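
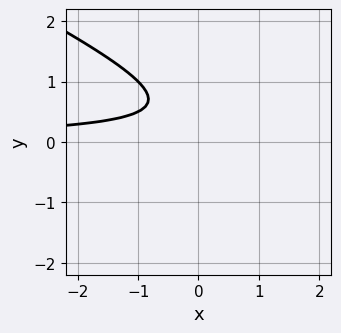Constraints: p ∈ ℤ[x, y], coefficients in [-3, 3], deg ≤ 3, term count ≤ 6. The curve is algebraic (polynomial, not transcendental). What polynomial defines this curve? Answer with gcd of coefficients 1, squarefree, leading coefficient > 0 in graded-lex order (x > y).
x*y + 2*y^2 - 2*y + 1

(a) Degree: no degree-1 curve has this shape, so deg p = 2.
(b) Checking where it meets the axes: no y-intercept at any integer in the box; the curve avoids every integer x-axis point in the box.
(c) Assembling these constraints gives the stated polynomial.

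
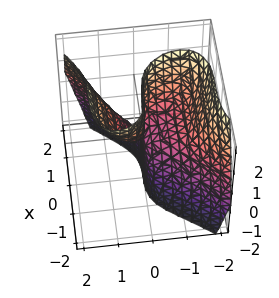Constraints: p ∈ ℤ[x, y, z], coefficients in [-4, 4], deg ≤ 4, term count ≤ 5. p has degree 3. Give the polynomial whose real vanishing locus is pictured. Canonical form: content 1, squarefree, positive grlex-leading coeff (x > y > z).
2*x^3 - 2*y^3 - y^2 + 3*y*z

1. deg p = 3. The shape is more complex than any degree-2 surface.
2. Against the integer gridlines: one x-axis crossing is at x = 0; every point of the z-axis in the box is on the surface.
3. The integer polynomial consistent with all of this is the stated p.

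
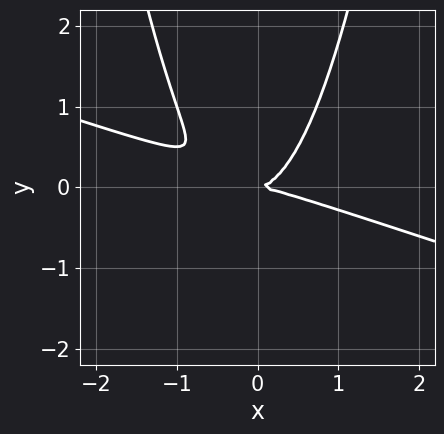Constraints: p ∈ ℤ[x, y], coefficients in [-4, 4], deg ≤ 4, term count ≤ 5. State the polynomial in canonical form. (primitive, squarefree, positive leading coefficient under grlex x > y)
(a) Degree: a generic line meets the curve in up to 3 points, so deg p = 3.
(b) From the axis intercepts and sections: it crosses the y-axis at the gridline y = 0; it crosses the x-axis at the gridline x = 0.
(c) Fitting integer coefficients to these (and the overall shape) gives p.

x^3 + 3*x^2*y - 2*y^2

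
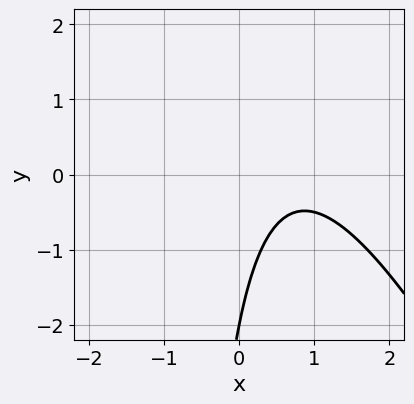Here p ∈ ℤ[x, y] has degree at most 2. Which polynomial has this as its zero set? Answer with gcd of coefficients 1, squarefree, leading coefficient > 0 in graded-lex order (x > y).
2*x^2 + x*y - 3*x + y + 2

1. deg p = 2. A generic line meets the curve in up to 2 points.
2. Observable constraints: it misses every integer gridline on the x-axis; it meets the y-axis at y = -2 (among the integer gridlines).
3. Assembling these constraints gives the stated polynomial.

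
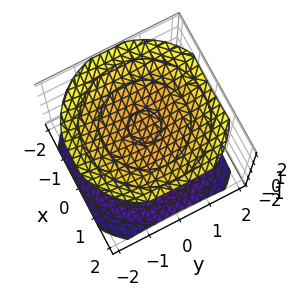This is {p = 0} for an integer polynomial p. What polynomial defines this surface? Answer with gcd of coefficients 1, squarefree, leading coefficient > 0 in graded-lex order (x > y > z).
x^2 + y^2 - 2*z^2 + 3

1. I count 2 distinct pieces. They look like related sheets of one shape, so recover p as a whole.
2. deg p = 2. A generic line meets the surface in up to 2 points.
3. Symmetry: every cross-section ⟂ z is a circle, so x, y appear only via x² + y².
4. Against the integer gridlines: the surface avoids every integer x-axis point in the box; the surface avoids every integer y-axis point in the box.
5. These observations pin down the coefficients.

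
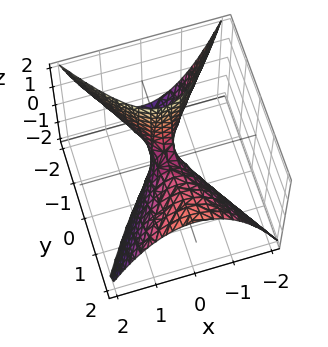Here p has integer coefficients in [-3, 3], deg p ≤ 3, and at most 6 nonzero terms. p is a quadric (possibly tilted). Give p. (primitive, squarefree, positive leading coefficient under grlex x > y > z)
3*x^2 - y^2 + 2*y*z + z

First, the degree is 2 — a generic line meets the surface in up to 2 points.
Then, against the integer gridlines: it crosses the x-axis at the gridline x = 0; it crosses the z-axis at the gridline z = 0.
Finally, matching integer coefficients to the picture gives p.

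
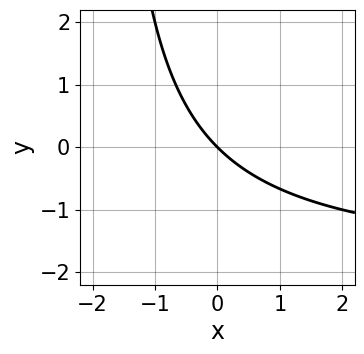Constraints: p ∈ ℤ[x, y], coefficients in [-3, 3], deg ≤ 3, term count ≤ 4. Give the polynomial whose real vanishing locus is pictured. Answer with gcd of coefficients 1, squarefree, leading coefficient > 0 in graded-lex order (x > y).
First, the degree is 2 — no degree-1 curve has this shape.
Next, reading off the gridlines: it meets the y-axis at y = 0 (among the integer gridlines); it crosses the x-axis at the gridline x = 0.
Finally, together with the visible shape, these determine p as stated.

x*y + 2*x + 2*y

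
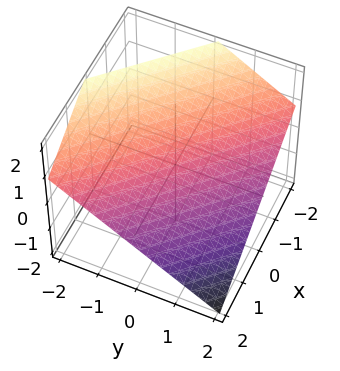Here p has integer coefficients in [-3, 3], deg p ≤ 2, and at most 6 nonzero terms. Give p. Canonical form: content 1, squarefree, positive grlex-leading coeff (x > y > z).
First, degree: the surface is flat (a plane), so deg p = 1.
Then, from the axis intercepts and sections: it crosses the y-axis at the gridline y = 1; one x-axis crossing is at x = 1.
Finally, putting this together gives p.

2*x + 2*y + 3*z - 2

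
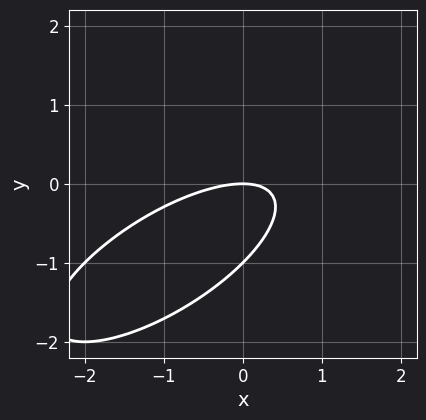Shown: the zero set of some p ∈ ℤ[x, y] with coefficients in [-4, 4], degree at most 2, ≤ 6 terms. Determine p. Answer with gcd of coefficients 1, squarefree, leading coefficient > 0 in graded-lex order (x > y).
First, the degree is 2 — the shape is more complex than any degree-1 curve.
Next, from the visible intercepts: the y-axis gridline crossings are at y ∈ {-1, 0}; it meets the x-axis at x = 0 (among the integer gridlines).
Finally, these observations pin down the coefficients.

x^2 - 2*x*y + 2*y^2 + 2*y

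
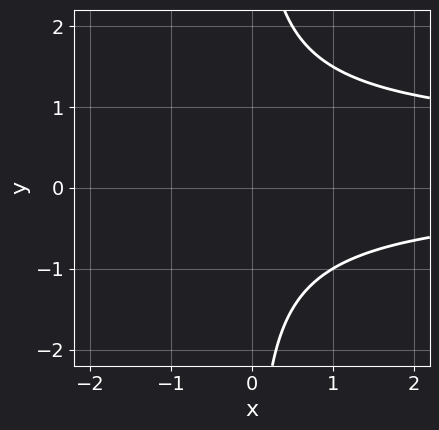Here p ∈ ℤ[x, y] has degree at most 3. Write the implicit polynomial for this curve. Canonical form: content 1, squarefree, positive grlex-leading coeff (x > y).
1. The degree is 3 — no degree-2 curve has this shape.
2. Checking where it meets the axes: the curve avoids every integer x-axis point in the box; no y-intercept at any integer in the box.
3. Putting this together gives p.

2*x*y^2 - x*y - 3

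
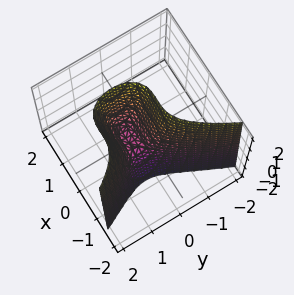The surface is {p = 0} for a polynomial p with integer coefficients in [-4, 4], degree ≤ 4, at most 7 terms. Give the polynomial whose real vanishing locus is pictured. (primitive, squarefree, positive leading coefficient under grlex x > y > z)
3*x^3 - x^2 + 3*y^2 - 2*y - z

Degree: no degree-2 surface has this shape, so deg p = 3.
Observable constraints: one y-axis crossing is at y = 0; it meets the z-axis at z = 0 (among the integer gridlines).
Solving for integer coefficients yields p as stated.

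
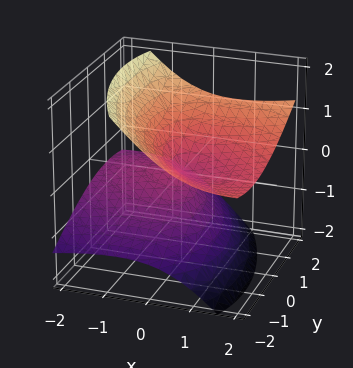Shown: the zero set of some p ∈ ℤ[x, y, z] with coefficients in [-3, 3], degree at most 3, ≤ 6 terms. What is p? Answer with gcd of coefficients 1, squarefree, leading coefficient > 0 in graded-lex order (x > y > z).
x^2 + x*y - 3*x*z + y^2 - 3*z^2

Degree: the shape is more complex than any degree-1 surface, so deg p = 2.
Reading off the gridlines: one x-axis crossing is at x = 0; it crosses the y-axis at the gridline y = 0; it meets the z-axis at z = 0 (among the integer gridlines).
Assembling these constraints gives the stated polynomial.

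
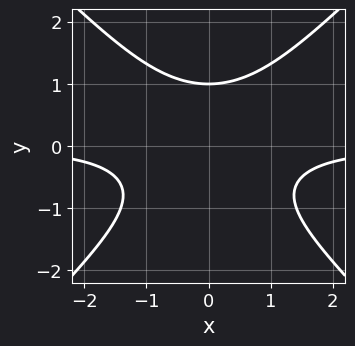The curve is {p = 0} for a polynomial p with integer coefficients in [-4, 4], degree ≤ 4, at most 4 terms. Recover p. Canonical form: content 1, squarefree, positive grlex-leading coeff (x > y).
(a) Degree: no degree-2 curve has this shape, so deg p = 3.
(b) Symmetries: mirror symmetry x ↦ −x ⇒ only even powers of x.
(c) Reading off the gridlines: it meets the y-axis at y = 1 (among the integer gridlines); no x-intercept at any integer in the box.
(d) Assembling these constraints gives the stated polynomial.

x^2*y - y^3 + 1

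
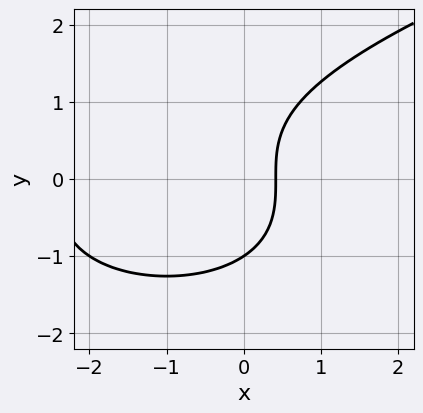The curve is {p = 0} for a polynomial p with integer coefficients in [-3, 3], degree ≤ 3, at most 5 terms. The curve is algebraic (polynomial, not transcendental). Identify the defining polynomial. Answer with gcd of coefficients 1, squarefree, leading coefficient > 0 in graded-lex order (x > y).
y^3 - x^2 - 2*x + 1

1. deg p = 3. The shape is more complex than any degree-2 curve.
2. From the axis intercepts and sections: one y-axis crossing is at y = -1.
3. Putting this together gives p.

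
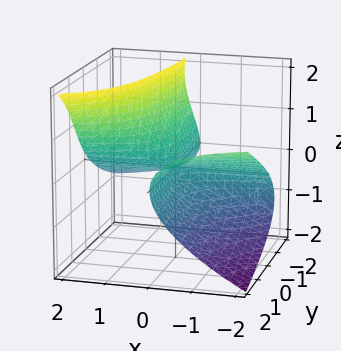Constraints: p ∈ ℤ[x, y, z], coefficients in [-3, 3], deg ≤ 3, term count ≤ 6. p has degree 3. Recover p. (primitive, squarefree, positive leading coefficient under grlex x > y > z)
z^3 - 2*x*y + 3*x*z - 3*z^2

First, I count 2 distinct pieces.
Then, deg p = 3.
Next, from the axis intercepts and sections: every point of the y-axis in the box is on the surface; the visible x-axis segment lies entirely on the surface.
Finally, the integer polynomial consistent with all of this is the stated p.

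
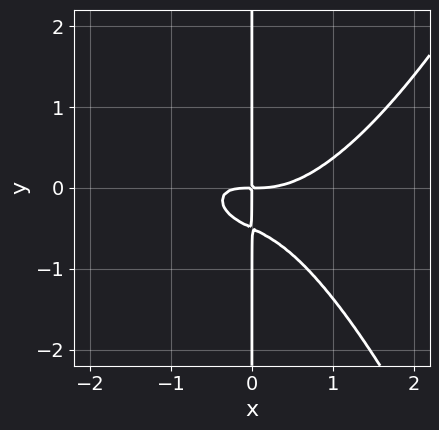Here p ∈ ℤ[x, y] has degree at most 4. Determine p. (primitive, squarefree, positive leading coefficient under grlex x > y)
x^4 - x^2*y - 2*x*y^2 - x*y

deg p = 4.
Against the integer gridlines: the visible y-axis segment lies entirely on the curve.
The integer polynomial consistent with all of this is the stated p.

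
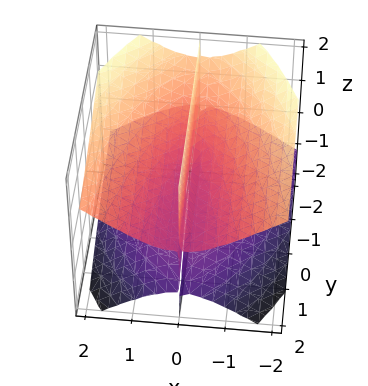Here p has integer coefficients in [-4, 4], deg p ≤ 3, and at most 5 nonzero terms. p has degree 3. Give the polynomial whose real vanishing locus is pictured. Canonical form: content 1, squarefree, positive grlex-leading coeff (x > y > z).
(a) There are 3 components. Treating them together as one polynomial.
(b) deg p = 3. A generic line meets the surface in up to 3 points.
(c) Observable constraints: it crosses the x-axis at the gridline x = 0; the visible y-axis segment lies entirely on the surface; every point of the z-axis in the box is on the surface.
(d) Fitting integer coefficients to these (and the overall shape) gives p.

2*x^3 - 2*x*y*z - 3*x*z^2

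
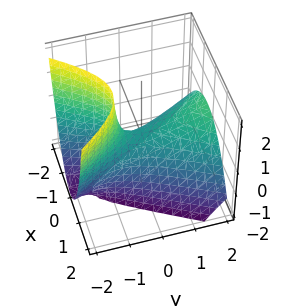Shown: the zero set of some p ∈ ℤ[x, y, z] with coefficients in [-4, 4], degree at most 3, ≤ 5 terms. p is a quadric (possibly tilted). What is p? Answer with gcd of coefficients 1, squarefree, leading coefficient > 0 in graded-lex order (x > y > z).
The degree is 2 — a generic line meets the surface in up to 2 points.
Checking where it meets the axes: it crosses the x-axis at the gridline x = 0; it crosses the y-axis at the gridline y = 0.
Assembling these constraints gives the stated polynomial.

3*x^2 - y^2 + 2*y*z + 2*z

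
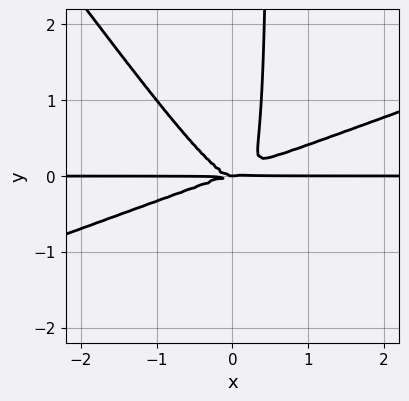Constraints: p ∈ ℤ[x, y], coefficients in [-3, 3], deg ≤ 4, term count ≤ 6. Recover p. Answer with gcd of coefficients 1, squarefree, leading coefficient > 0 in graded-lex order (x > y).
x^3*y - 2*x^2*y^2 - 2*x*y^3 + y^3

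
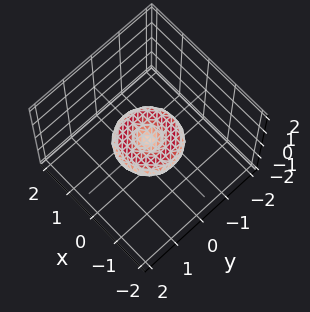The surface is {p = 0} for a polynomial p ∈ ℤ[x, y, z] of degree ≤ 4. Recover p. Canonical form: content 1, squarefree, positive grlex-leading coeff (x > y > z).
First, the degree is 4 — the shape is more complex than any degree-3 surface.
Then, symmetry: the surface is invariant under rotation about z: p = q(x² + y², z).
Then, from the visible intercepts: a circular section at z = 0 has radius exactly 1; among the integer gridlines, it crosses the x-axis at x ∈ {-1, 0, 1}; it meets the z-axis at z = 0 (among the integer gridlines); among the integer gridlines, it crosses the y-axis at y ∈ {-1, 0, 1}.
Finally, these observations pin down the coefficients.

x^4 + 2*x^2*y^2 + y^4 - x^2 - y^2 + 3*z^2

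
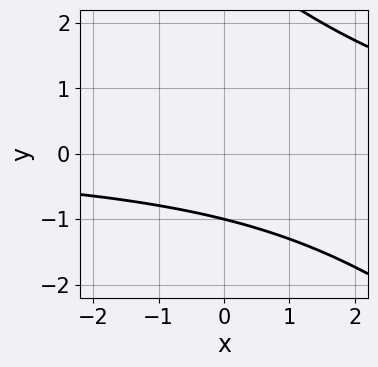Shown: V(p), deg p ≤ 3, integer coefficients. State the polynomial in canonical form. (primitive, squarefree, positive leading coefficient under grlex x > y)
x*y + y^2 - 2*y - 3

(a) deg p = 2.
(b) From the visible intercepts: it meets the y-axis at y = -1 (among the integer gridlines); it misses every integer gridline on the x-axis.
(c) These observations pin down the coefficients.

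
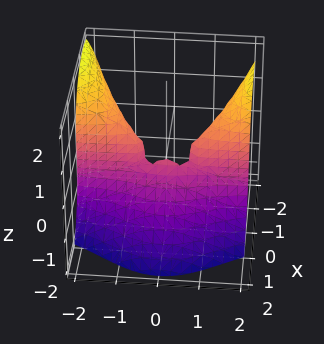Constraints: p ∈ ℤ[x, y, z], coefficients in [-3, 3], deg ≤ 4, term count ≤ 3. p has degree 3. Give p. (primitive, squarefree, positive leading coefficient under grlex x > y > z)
2*x*y^2 + z^3 + 3*x^2

First, deg p = 3.
Then, checking where it meets the axes: the visible y-axis segment lies entirely on the surface; one z-axis crossing is at z = 0; it crosses the x-axis at the gridline x = 0.
Finally, putting this together gives p.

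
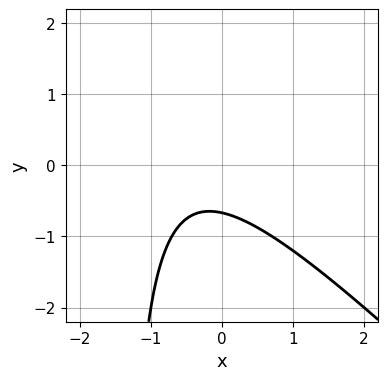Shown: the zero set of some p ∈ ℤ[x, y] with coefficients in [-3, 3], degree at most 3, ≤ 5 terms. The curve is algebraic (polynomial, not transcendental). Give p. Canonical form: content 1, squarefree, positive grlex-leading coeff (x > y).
2*x^2 + 2*x*y + 2*x + 3*y + 2

First, degree: no degree-1 curve has this shape, so deg p = 2.
Next, from the axis intercepts and sections: the curve avoids every integer x-axis point in the box.
Finally, matching integer coefficients to the picture gives p.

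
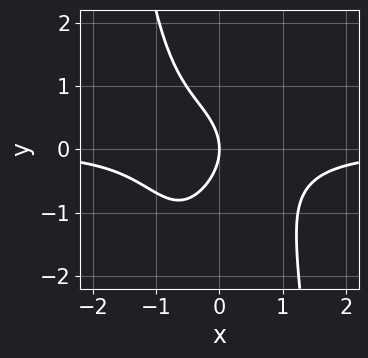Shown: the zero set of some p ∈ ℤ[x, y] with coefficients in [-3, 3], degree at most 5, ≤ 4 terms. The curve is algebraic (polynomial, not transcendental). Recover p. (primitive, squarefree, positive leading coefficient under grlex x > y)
deg p = 4.
Reading off the gridlines: one y-axis crossing is at y = 0; one x-axis crossing is at x = 0.
Matching integer coefficients to the picture gives p.

3*x^3*y + 2*y^2 + 3*x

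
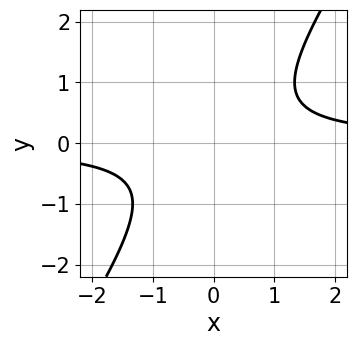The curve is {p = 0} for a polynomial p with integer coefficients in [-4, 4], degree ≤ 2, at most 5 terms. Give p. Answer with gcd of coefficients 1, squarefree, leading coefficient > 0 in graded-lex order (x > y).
3*x*y - 2*y^2 - 2

deg p = 2. The shape is more complex than any degree-1 curve.
From the visible intercepts: the curve avoids every integer y-axis point in the box; it misses every integer gridline on the x-axis.
Assembling these constraints gives the stated polynomial.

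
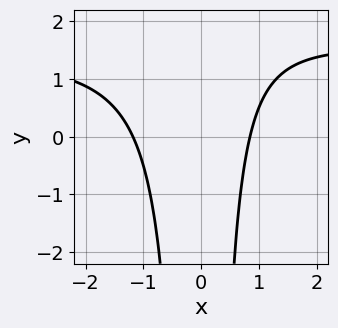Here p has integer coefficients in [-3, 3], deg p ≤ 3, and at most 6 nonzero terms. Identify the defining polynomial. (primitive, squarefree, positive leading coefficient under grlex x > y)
(a) deg p = 3. No degree-2 curve has this shape.
(b) From the visible intercepts: no y-intercept at any integer in the box.
(c) Solving for integer coefficients yields p as stated.

2*x^2*y - 3*x^2 - x + 3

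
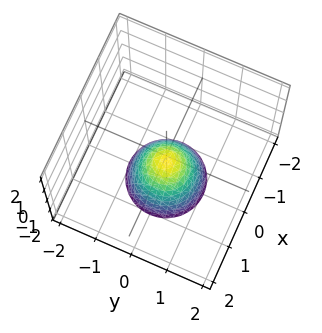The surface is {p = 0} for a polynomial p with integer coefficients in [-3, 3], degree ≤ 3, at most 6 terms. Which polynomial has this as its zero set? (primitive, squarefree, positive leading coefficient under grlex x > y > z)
3*x^2 + 3*y^2 + 2*z + 1

First, degree: no degree-1 surface has this shape, so deg p = 2.
Next, symmetries: every cross-section ⟂ z is a circle, so x, y appear only via x² + y².
Then, reading off the gridlines: no x-intercept at any integer in the box; a circular section at z = -2 has radius exactly 1; no y-intercept at any integer in the box.
Finally, solving for integer coefficients yields p as stated.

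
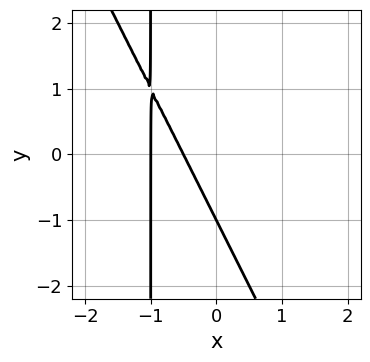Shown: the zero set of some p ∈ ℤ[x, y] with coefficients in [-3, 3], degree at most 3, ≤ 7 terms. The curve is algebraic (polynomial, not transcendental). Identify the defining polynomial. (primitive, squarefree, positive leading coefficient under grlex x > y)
2*x^2 + x*y + 3*x + y + 1

First, degree: a generic line meets the curve in up to 2 points, so deg p = 2.
Then, against the integer gridlines: one x-axis crossing is at x = -1; one y-axis crossing is at y = -1.
Finally, these observations pin down the coefficients.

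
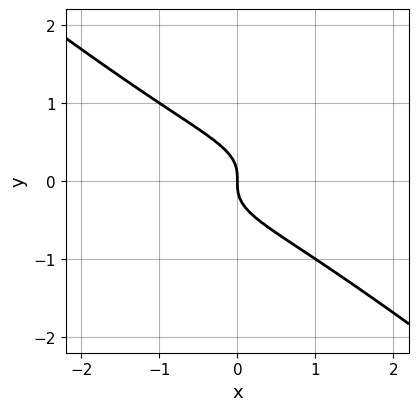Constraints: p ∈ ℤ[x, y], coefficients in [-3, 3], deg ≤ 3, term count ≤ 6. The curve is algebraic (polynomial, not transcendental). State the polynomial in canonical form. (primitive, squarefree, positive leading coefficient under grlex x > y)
x^2*y - x*y^2 - 3*y^3 - x

deg p = 3.
Against the integer gridlines: it meets the x-axis at x = 0 (among the integer gridlines); one y-axis crossing is at y = 0.
Putting this together gives p.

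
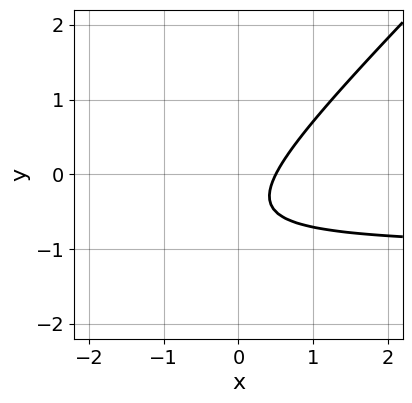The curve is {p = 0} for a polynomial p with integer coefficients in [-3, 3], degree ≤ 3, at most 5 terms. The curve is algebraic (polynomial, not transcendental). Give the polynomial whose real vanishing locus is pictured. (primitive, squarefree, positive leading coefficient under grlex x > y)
First, degree: a generic line meets the curve in up to 2 points, so deg p = 2.
Then, from the axis intercepts and sections: the curve avoids every integer y-axis point in the box.
Finally, matching integer coefficients to the picture gives p.

2*x*y - 2*y^2 + 2*x - 2*y - 1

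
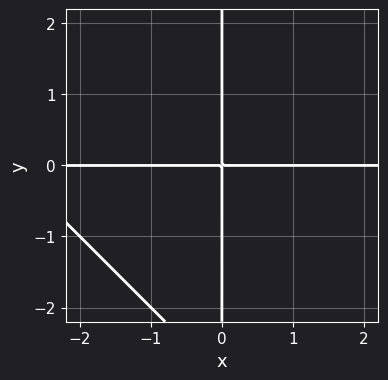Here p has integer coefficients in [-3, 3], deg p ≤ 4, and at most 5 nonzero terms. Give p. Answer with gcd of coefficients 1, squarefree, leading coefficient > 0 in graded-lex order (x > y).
deg p = 3. The shape is more complex than any degree-2 curve.
Checking where it meets the axes: every point of the x-axis in the box is on the curve; the visible y-axis segment lies entirely on the curve.
Fitting integer coefficients to these (and the overall shape) gives p.

x^2*y + x*y^2 + 3*x*y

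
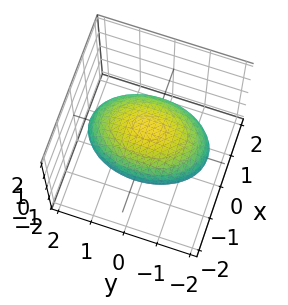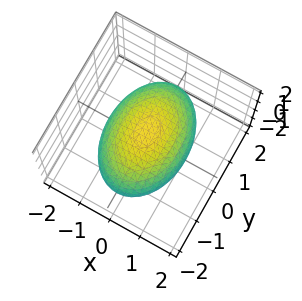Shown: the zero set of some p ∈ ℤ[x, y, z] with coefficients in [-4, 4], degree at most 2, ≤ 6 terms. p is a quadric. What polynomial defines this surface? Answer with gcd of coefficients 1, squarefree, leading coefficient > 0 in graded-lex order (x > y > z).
The degree is 2 — a closed, bounded, convex surface; a quadric.
Symmetries: mirror symmetry x ↦ −x ⇒ only even powers of x; mirror symmetry z ↦ −z ⇒ only even powers of z; mirror symmetry y ↦ −y ⇒ only even powers of y.
Reading off the gridlines: the z-axis gridline crossings are at z ∈ {-1, 1}.
Matching integer coefficients to the picture gives p.

2*x^2 + y^2 + 3*z^2 - 3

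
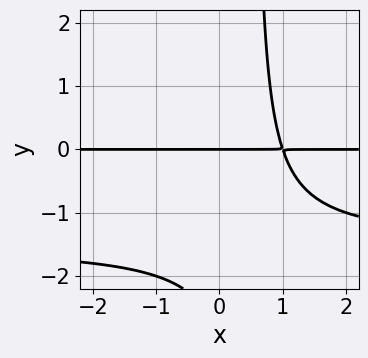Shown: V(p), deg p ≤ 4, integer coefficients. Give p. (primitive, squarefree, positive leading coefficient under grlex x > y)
1. Degree: the shape is more complex than any degree-2 curve, so deg p = 3.
2. From the axis intercepts and sections: every point of the x-axis in the box is on the curve; it meets the y-axis at y = 0 (among the integer gridlines).
3. Fitting integer coefficients to these (and the overall shape) gives p.

2*x*y^2 + 3*x*y - y^2 - 3*y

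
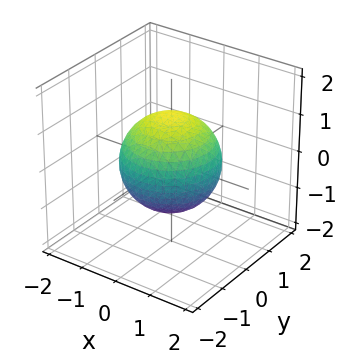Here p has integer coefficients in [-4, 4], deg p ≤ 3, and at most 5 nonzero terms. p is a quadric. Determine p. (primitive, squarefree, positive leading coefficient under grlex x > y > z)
(a) The degree is 2 — bounded and convex; a quadric.
(b) Symmetries: the z ↦ −z reflection is a symmetry, so z appears only in even powers; every cross-section ⟂ z is a circle, so x, y appear only via x² + y².
(c) Against the integer gridlines: a circular section at z = 0 has radius between 1 and 2.
(d) Together with the visible shape, these determine p as stated.

2*x^2 + 2*y^2 + 2*z^2 - 3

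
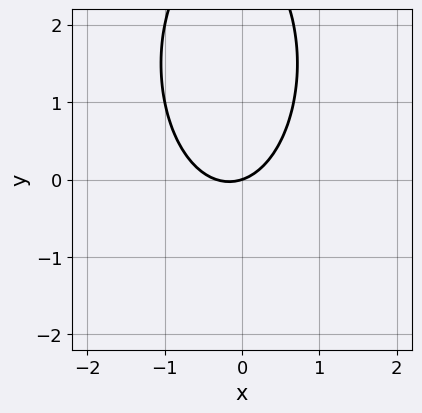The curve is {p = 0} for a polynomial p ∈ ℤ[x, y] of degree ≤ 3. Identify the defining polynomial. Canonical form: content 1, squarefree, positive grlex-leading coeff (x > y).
3*x^2 + y^2 + x - 3*y

1. deg p = 2.
2. Against the integer gridlines: one x-axis crossing is at x = 0; it crosses the y-axis at the gridline y = 0.
3. Putting this together gives p.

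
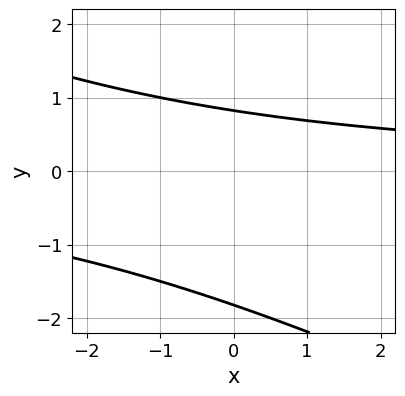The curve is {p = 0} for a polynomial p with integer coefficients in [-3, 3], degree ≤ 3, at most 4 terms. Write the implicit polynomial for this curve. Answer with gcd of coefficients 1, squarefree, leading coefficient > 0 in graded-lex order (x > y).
The degree is 2 — no degree-1 curve has this shape.
Against the integer gridlines: it misses every integer gridline on the x-axis.
Solving for integer coefficients yields p as stated.

x*y + 2*y^2 + 2*y - 3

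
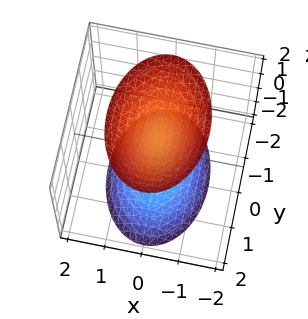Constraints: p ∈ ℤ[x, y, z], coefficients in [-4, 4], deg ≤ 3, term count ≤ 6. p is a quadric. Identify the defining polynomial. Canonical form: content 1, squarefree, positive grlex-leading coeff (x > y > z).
There are 2 components. Treating them together as one polynomial.
deg p = 2. Two separate bowl-shaped sheets opening away from each other; a quadric.
Symmetries: mirror symmetry z ↦ −z ⇒ only even powers of z; mirror symmetry y ↦ −y ⇒ only even powers of y; mirror symmetry x ↦ −x ⇒ only even powers of x.
Checking where it meets the axes: it misses every integer gridline on the x-axis; among the integer gridlines, it crosses the z-axis at z ∈ {-1, 1}; no y-intercept at any integer in the box.
Solving for integer coefficients yields p as stated.

2*x^2 + y^2 - z^2 + 1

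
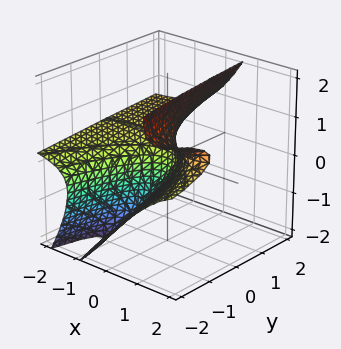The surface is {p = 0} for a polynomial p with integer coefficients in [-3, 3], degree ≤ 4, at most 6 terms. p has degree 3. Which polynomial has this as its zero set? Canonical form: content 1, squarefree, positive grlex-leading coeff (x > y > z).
(a) The degree is 3 — a generic line meets the surface in up to 3 points.
(b) Observable constraints: it meets the y-axis at y = 0 (among the integer gridlines); it crosses the z-axis at the gridline z = 0; it meets the x-axis at x = 0 (among the integer gridlines).
(c) Together with the visible shape, these determine p as stated.

2*x^2*z - 3*x*z^2 + z^3 - x^2 - y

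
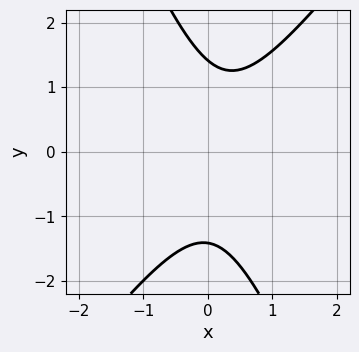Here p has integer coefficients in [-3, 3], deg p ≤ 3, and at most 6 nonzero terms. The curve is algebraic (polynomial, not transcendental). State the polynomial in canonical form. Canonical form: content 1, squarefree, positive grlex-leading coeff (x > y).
3*x^2 - x*y - y^2 - x + 2

First, degree: the shape is more complex than any degree-1 curve, so deg p = 2.
Then, against the integer gridlines: it misses every integer gridline on the x-axis.
Finally, together with the visible shape, these determine p as stated.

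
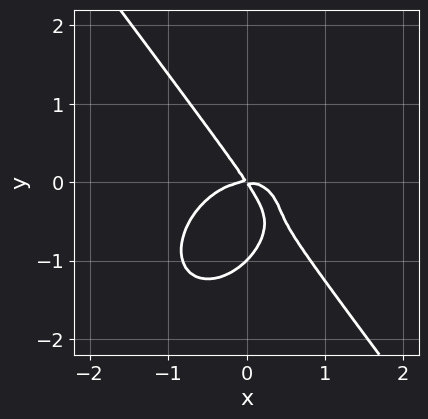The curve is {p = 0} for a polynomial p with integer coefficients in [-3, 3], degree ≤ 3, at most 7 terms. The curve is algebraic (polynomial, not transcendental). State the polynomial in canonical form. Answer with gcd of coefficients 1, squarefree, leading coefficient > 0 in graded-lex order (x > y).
(a) deg p = 3.
(b) Reading off the gridlines: one x-axis crossing is at x = 0; the y-axis gridline crossings are at y ∈ {-1, 0}.
(c) Together with the visible shape, these determine p as stated.

3*x^3 + x*y^2 + 2*y^3 + 3*x*y + 2*y^2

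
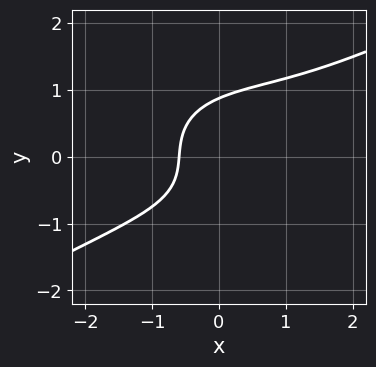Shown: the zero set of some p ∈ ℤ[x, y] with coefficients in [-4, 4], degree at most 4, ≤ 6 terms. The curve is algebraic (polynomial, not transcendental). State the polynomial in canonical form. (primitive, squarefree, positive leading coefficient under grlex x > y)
(a) The degree is 3 — a generic line meets the curve in up to 3 points.
(b) Matching integer coefficients to the picture gives p.

x^3 - x^2*y - 3*y^3 + 3*x + 2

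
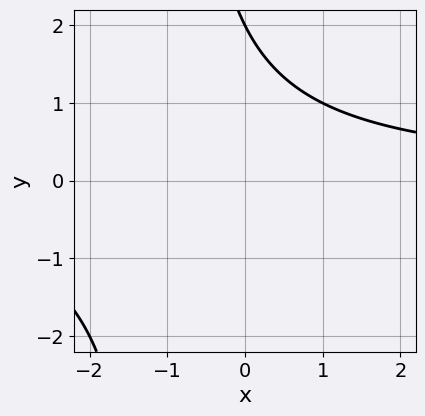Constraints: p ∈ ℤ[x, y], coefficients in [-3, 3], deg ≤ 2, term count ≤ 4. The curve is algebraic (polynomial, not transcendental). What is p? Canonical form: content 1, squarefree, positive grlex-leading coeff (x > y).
x*y + y - 2

(a) The degree is 2 — the shape is more complex than any degree-1 curve.
(b) From the axis intercepts and sections: one y-axis crossing is at y = 2; the curve avoids every integer x-axis point in the box.
(c) Together with the visible shape, these determine p as stated.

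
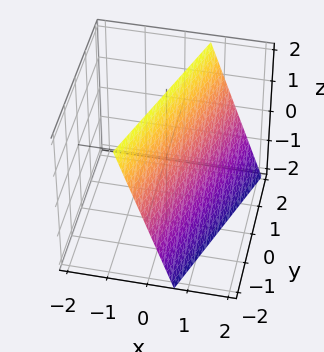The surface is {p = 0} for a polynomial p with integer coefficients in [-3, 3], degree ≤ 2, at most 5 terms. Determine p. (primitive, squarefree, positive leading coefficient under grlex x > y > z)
First, degree: the surface is flat (a plane), so deg p = 1.
Next, observable constraints: it meets the z-axis at z = 2 (among the integer gridlines); one y-axis crossing is at y = -2.
Finally, solving for integer coefficients yields p as stated.

3*x - y + z - 2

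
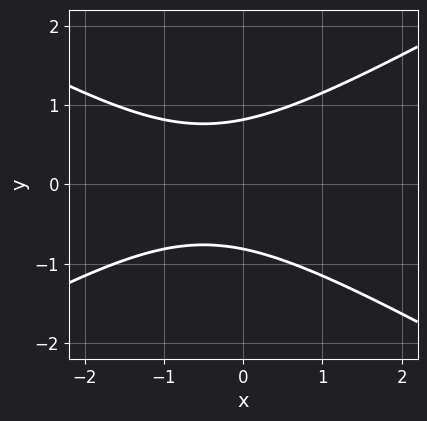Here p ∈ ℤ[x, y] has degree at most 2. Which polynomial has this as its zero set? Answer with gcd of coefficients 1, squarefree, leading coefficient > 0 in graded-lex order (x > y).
Degree: a generic line meets the curve in up to 2 points, so deg p = 2.
Symmetries: it's symmetric under y → −y, forcing even powers of y.
Checking where it meets the axes: it misses every integer gridline on the x-axis.
The integer polynomial consistent with all of this is the stated p.

x^2 - 3*y^2 + x + 2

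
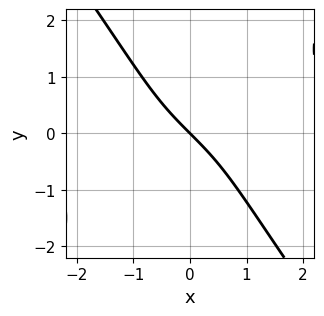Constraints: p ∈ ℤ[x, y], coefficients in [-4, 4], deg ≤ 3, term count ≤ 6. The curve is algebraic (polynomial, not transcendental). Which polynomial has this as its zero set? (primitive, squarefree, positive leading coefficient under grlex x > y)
2*x^2*y - y^3 - 3*x - 3*y

1. deg p = 3. The shape is more complex than any degree-2 curve.
2. Observable constraints: it crosses the x-axis at the gridline x = 0; one y-axis crossing is at y = 0.
3. The integer polynomial consistent with all of this is the stated p.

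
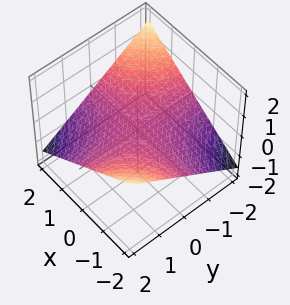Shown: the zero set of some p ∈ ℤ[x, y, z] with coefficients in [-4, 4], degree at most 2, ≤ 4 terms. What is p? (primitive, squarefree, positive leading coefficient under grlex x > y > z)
1. Degree: a saddle surface; a quadric, so deg p = 2.
2. Against the integer gridlines: the visible y-axis segment lies entirely on the surface; the visible x-axis segment lies entirely on the surface; it crosses the z-axis at the gridline z = 0.
3. Together with the visible shape, these determine p as stated.

x*y + 3*z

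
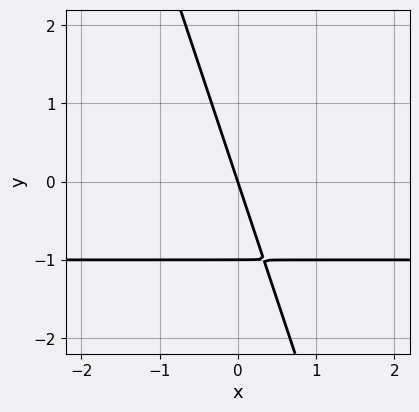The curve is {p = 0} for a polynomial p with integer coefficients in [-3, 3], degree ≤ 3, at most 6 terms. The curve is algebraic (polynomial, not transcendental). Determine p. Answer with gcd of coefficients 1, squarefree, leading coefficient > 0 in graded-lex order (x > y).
1. The degree is 2 — the shape is more complex than any degree-1 curve.
2. Against the integer gridlines: the y-axis gridline crossings are at y ∈ {-1, 0}; it crosses the x-axis at the gridline x = 0.
3. Putting this together gives p.

3*x*y + y^2 + 3*x + y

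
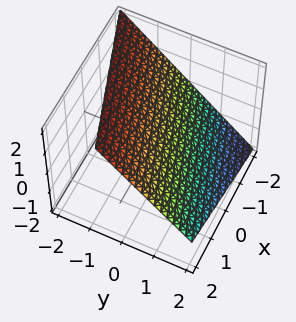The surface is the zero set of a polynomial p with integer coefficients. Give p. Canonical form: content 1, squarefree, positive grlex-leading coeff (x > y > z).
deg p = 1.
Against the integer gridlines: one x-axis crossing is at x = -2.
Together with the visible shape, these determine p as stated.

x - 3*y - 3*z + 2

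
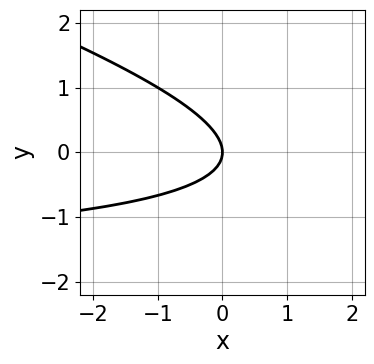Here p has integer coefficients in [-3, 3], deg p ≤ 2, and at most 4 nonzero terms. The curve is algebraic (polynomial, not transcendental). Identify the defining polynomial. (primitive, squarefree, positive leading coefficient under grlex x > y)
1. Degree: the shape is more complex than any degree-1 curve, so deg p = 2.
2. Observable constraints: it crosses the y-axis at the gridline y = 0; it crosses the x-axis at the gridline x = 0.
3. Solving for integer coefficients yields p as stated.

x*y + 3*y^2 + 2*x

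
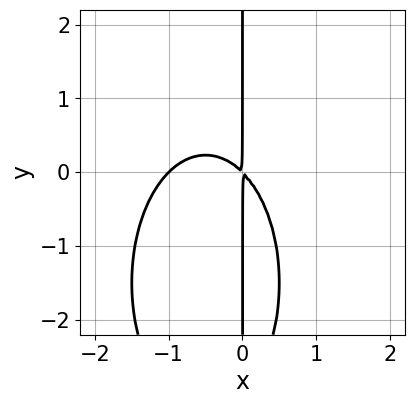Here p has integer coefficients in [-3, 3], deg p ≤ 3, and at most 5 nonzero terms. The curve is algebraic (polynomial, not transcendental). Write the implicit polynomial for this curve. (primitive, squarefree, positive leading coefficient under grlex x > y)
(a) deg p = 3. A generic line meets the curve in up to 3 points.
(b) Reading off the gridlines: every point of the y-axis in the box is on the curve; it crosses the x-axis at the gridline x = -1.
(c) The integer polynomial consistent with all of this is the stated p.

3*x^3 + x*y^2 + 3*x^2 + 3*x*y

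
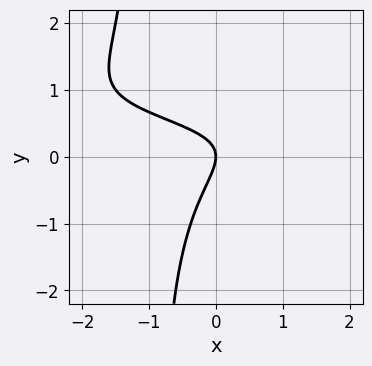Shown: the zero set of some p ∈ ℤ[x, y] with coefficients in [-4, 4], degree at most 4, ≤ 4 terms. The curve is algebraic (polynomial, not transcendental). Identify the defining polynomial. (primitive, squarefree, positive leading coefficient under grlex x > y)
3*x*y^2 - 3*x*y + 3*y^2 + 2*x

First, degree: a generic line meets the curve in up to 3 points, so deg p = 3.
Next, reading off the gridlines: it crosses the x-axis at the gridline x = 0; it meets the y-axis at y = 0 (among the integer gridlines).
Finally, putting this together gives p.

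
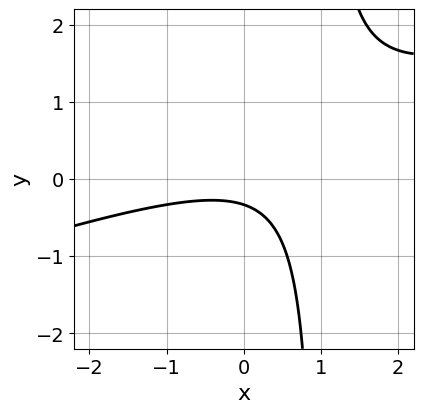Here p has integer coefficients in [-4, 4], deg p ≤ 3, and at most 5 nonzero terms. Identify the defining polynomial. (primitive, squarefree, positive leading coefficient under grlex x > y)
x^2 - 3*x*y + 3*y + 1

deg p = 2.
Checking where it meets the axes: no x-intercept at any integer in the box.
Assembling these constraints gives the stated polynomial.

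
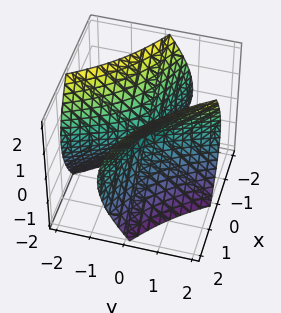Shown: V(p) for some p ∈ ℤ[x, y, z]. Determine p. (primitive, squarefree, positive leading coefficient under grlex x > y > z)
x^2 + 3*x*y + y^2 - z^2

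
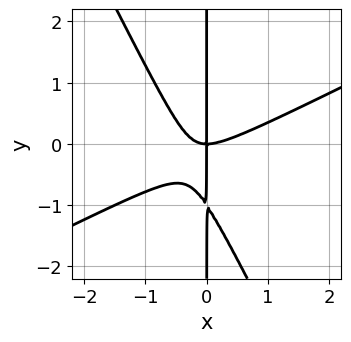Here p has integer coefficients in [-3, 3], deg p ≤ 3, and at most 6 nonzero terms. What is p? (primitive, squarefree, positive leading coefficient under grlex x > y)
1. deg p = 3. No degree-2 curve has this shape.
2. Against the integer gridlines: the visible y-axis segment lies entirely on the curve; it meets the x-axis at x = 0 (among the integer gridlines).
3. Assembling these constraints gives the stated polynomial.

2*x^3 - 3*x^2*y - 2*x*y^2 - 2*x*y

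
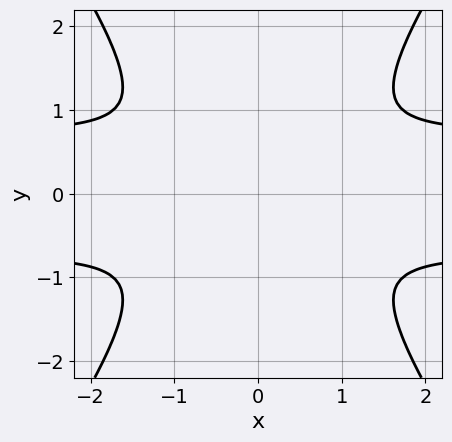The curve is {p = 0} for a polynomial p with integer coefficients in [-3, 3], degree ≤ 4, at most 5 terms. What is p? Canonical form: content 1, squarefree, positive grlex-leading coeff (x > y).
2*x^2*y^2 - y^4 - x^2 - 2*y^2

1. The degree is 4 — the shape is more complex than any degree-3 curve.
2. Symmetries: the x ↦ −x reflection is a symmetry, so x appears only in even powers; the y ↦ −y reflection is a symmetry, so y appears only in even powers.
3. The integer polynomial consistent with all of this is the stated p.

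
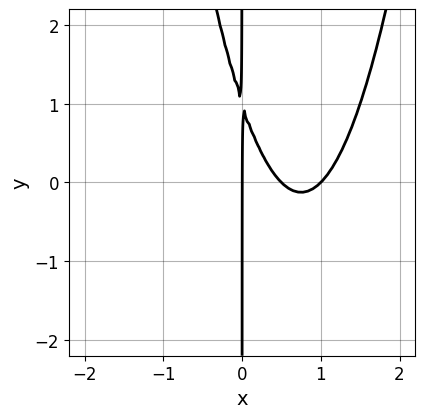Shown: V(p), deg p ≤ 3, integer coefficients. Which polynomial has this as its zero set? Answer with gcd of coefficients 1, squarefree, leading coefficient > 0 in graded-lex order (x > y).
2*x^3 - 3*x^2 - x*y + x

(a) The degree is 3 — no degree-2 curve has this shape.
(b) From the axis intercepts and sections: the visible y-axis segment lies entirely on the curve; the x-axis gridline crossings are at x ∈ {0, 1}.
(c) Assembling these constraints gives the stated polynomial.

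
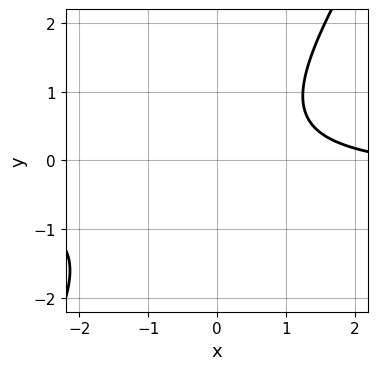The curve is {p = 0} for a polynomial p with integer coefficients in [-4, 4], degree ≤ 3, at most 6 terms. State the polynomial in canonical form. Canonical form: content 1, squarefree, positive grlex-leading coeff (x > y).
3*x*y - 2*y^2 + x - 3

First, deg p = 2. No degree-1 curve has this shape.
Next, observable constraints: the curve avoids every integer y-axis point in the box; it misses every integer gridline on the x-axis.
Finally, solving for integer coefficients yields p as stated.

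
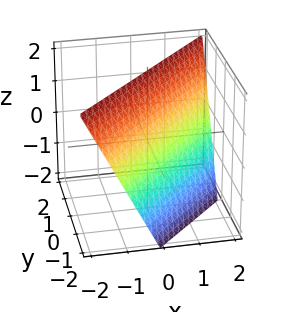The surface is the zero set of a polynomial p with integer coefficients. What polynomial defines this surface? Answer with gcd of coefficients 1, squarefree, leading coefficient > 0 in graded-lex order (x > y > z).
2*x - 2*y + z - 2

(a) Degree: the surface is flat (a plane), so deg p = 1.
(b) Observable constraints: one y-axis crossing is at y = -1; one x-axis crossing is at x = 1; one z-axis crossing is at z = 2.
(c) These observations pin down the coefficients.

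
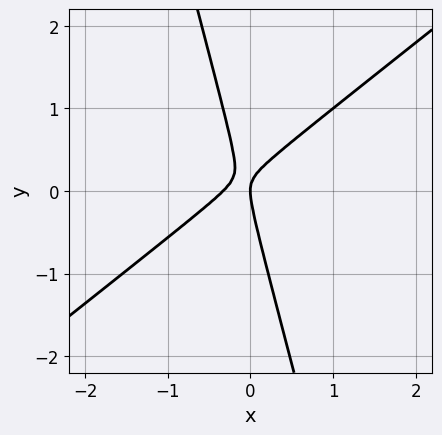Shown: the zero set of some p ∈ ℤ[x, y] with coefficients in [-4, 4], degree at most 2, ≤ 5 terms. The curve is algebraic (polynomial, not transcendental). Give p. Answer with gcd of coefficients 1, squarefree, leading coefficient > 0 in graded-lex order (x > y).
3*x^2 - 3*x*y - y^2 + x

1. The degree is 2 — a generic line meets the curve in up to 2 points.
2. Against the integer gridlines: it crosses the x-axis at the gridline x = 0; it crosses the y-axis at the gridline y = 0.
3. Assembling these constraints gives the stated polynomial.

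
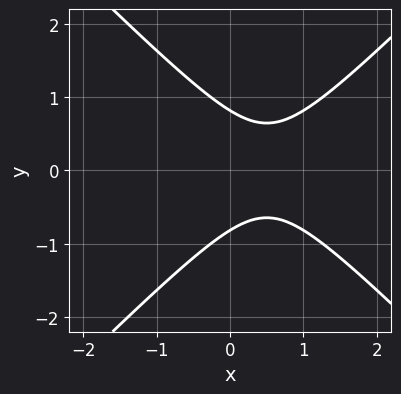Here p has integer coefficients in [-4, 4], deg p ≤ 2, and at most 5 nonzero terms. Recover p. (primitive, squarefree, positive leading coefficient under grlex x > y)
3*x^2 - 3*y^2 - 3*x + 2

1. The degree is 2 — a generic line meets the curve in up to 2 points.
2. Symmetries: mirror symmetry y ↦ −y ⇒ only even powers of y.
3. Against the integer gridlines: it misses every integer gridline on the x-axis.
4. Putting this together gives p.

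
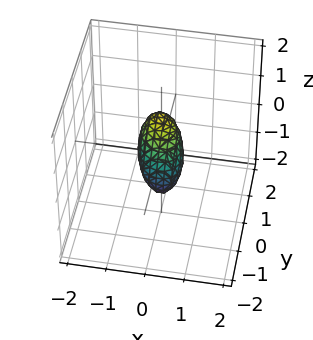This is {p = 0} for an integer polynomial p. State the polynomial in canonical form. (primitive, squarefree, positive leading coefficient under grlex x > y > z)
Degree: no degree-1 surface has this shape, so deg p = 2.
The integer polynomial consistent with all of this is the stated p.

3*x^2 + x*y + 2*y^2 - 2*y*z + 2*z^2 - 1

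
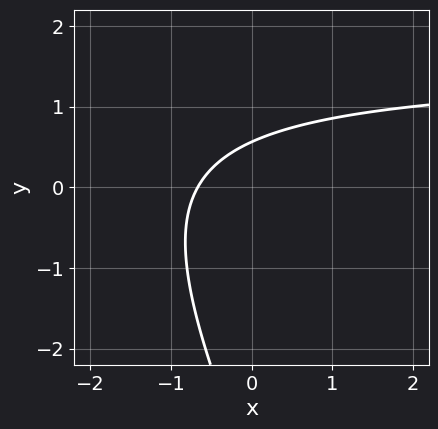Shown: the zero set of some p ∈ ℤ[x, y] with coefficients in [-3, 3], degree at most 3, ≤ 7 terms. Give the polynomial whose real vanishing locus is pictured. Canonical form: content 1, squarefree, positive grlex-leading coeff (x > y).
2*x*y + y^2 - 3*x + 3*y - 2

Degree: a generic line meets the curve in up to 2 points, so deg p = 2.
Matching integer coefficients to the picture gives p.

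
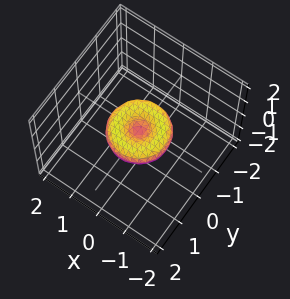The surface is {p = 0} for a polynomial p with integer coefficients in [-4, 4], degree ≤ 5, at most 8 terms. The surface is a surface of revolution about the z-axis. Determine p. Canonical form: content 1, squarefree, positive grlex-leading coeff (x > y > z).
x^4 + 2*x^2*y^2 + y^4 - x^2 - y^2 + 2*z^2

First, deg p = 4. The shape is more complex than any degree-3 surface.
Then, symmetry: every cross-section ⟂ z is a circle, so x, y appear only via x² + y².
Next, against the integer gridlines: a circular section at z = 0 has radius exactly 1; among the integer gridlines, it crosses the y-axis at y ∈ {-1, 0, 1}.
Finally, together with the visible shape, these determine p as stated. Check: (-1, 0, 0) on the x-axis lies on the surface, and p(-1, 0, 0) = 0. ✓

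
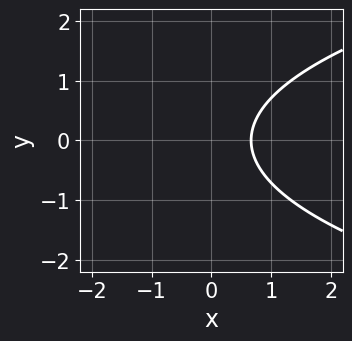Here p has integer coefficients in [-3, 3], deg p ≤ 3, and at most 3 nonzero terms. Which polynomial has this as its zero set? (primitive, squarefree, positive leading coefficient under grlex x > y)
2*y^2 - 3*x + 2

1. Degree: a generic line meets the curve in up to 2 points, so deg p = 2.
2. Symmetries: it's symmetric under y → −y, forcing even powers of y.
3. Reading off the gridlines: the curve avoids every integer y-axis point in the box.
4. Putting this together gives p.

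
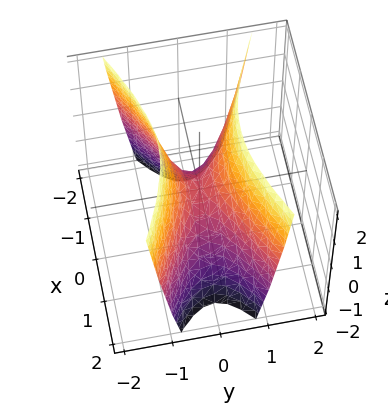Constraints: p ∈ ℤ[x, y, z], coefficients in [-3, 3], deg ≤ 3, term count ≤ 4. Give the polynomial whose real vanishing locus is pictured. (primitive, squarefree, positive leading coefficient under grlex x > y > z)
x^2 - 3*y^2 + z

(a) The degree is 2 — a saddle surface; a quadric.
(b) Symmetries: the y ↦ −y reflection is a symmetry, so y appears only in even powers; mirror symmetry x ↦ −x ⇒ only even powers of x.
(c) Observable constraints: it meets the y-axis at y = 0 (among the integer gridlines); one z-axis crossing is at z = 0; one x-axis crossing is at x = 0.
(d) The integer polynomial consistent with all of this is the stated p.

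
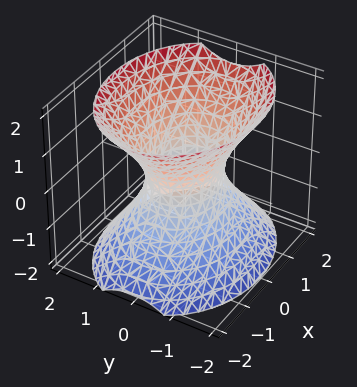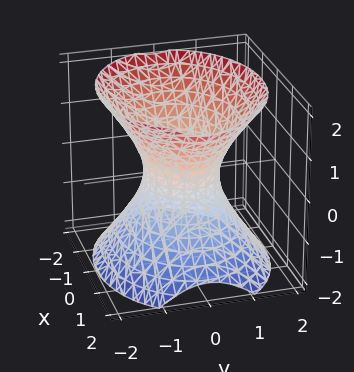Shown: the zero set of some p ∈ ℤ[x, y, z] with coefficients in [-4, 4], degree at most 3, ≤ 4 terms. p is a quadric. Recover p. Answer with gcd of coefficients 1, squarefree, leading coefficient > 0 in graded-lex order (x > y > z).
2*x^2 + 3*y^2 - 2*z^2 - 2

First, deg p = 2. An hourglass — one-sheet hyperboloid; a quadric.
Then, symmetries: mirror symmetry y ↦ −y ⇒ only even powers of y; the z ↦ −z reflection is a symmetry, so z appears only in even powers; mirror symmetry x ↦ −x ⇒ only even powers of x.
Then, against the integer gridlines: no z-intercept at any integer in the box; the x-axis gridline crossings are at x ∈ {-1, 1}.
Finally, assembling these constraints gives the stated polynomial.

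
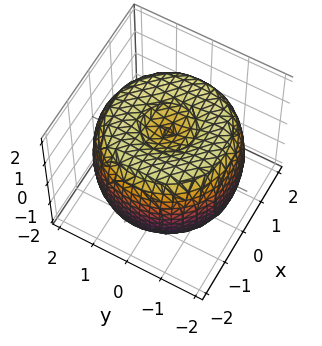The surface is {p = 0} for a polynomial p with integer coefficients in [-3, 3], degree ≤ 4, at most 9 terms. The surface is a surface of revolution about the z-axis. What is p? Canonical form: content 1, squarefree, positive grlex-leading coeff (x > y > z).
1. deg p = 4.
2. By symmetry, every cross-section ⟂ z is a circle, so x, y appear only via x² + y².
3. Against the integer gridlines: a circular section at z = -1 has radius between 1 and 2; among the integer gridlines, it crosses the z-axis at z ∈ {-1, 1}.
4. The integer polynomial consistent with all of this is the stated p.

x^4 + 2*x^2*y^2 + y^4 - 3*x^2 - 3*y^2 + 2*z^2 - 2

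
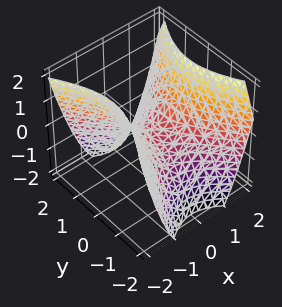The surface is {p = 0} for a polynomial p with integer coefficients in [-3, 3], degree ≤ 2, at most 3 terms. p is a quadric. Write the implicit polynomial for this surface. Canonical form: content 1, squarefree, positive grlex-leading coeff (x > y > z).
3*x^2 - 2*y^2 - 3*z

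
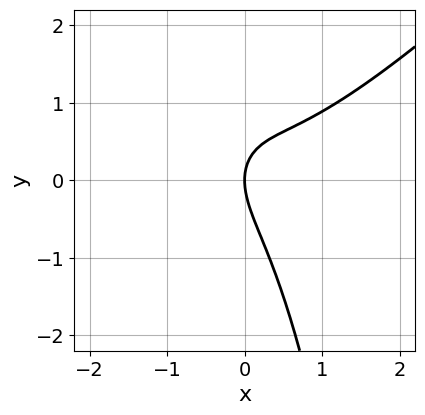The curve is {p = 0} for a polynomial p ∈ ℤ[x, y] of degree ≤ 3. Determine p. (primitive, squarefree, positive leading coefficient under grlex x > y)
3*x^3 - 3*x^2*y - 2*x*y - 2*y^2 + 3*x

1. Degree: a generic line meets the curve in up to 3 points, so deg p = 3.
2. Reading off the gridlines: it crosses the x-axis at the gridline x = 0; it crosses the y-axis at the gridline y = 0.
3. Together with the visible shape, these determine p as stated.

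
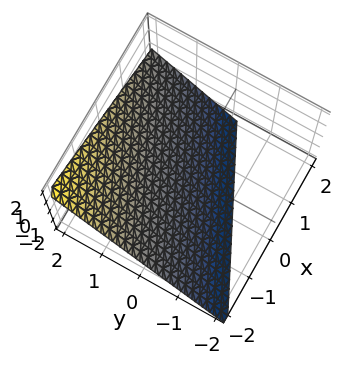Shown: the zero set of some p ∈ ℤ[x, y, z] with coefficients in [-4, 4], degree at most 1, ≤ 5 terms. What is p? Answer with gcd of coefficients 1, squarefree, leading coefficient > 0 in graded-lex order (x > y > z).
x - 2*y + 2*z + 2

First, deg p = 1.
Next, observable constraints: one x-axis crossing is at x = -2; one z-axis crossing is at z = -1; one y-axis crossing is at y = 1.
Finally, matching integer coefficients to the picture gives p.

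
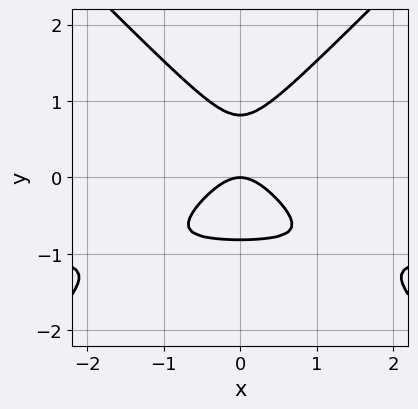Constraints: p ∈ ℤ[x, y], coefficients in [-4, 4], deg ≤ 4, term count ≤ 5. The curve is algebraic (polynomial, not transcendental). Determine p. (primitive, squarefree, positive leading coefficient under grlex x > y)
3*x^2*y - 3*y^3 + 3*x^2 + 2*y

First, deg p = 3. No degree-2 curve has this shape.
Then, symmetries: it's symmetric under x → −x, forcing even powers of x.
Next, from the axis intercepts and sections: it crosses the y-axis at the gridline y = 0; one x-axis crossing is at x = 0.
Finally, fitting integer coefficients to these (and the overall shape) gives p.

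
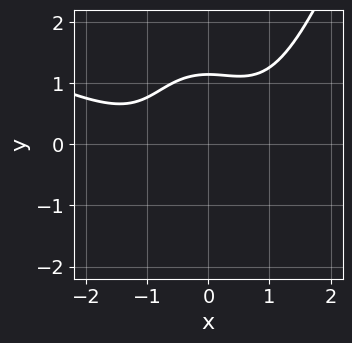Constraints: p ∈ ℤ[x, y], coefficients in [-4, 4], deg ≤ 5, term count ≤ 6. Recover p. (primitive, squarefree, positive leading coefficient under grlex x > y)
The degree is 4 — a generic line meets the curve in up to 4 points.
Checking where it meets the axes: it misses every integer gridline on the x-axis.
Matching integer coefficients to the picture gives p.

x^4 + 2*x^3*y - 2*x^2*y - 2*y^3 + 3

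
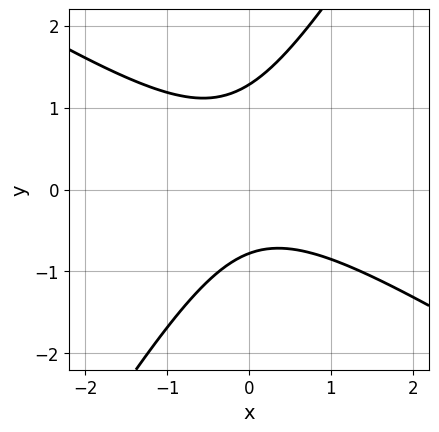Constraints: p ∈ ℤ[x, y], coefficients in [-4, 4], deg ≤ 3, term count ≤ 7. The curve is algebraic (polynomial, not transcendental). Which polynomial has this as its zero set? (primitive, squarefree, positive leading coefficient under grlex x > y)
1. deg p = 2. No degree-1 curve has this shape.
2. From the visible intercepts: the curve avoids every integer x-axis point in the box.
3. Solving for integer coefficients yields p as stated.

2*x^2 + 2*x*y - 2*y^2 + y + 2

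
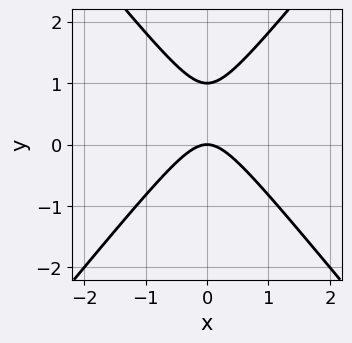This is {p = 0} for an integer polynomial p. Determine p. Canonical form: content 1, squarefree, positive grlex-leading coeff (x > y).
3*x^2 - 2*y^2 + 2*y

(a) deg p = 2. No degree-1 curve has this shape.
(b) Symmetries: the x ↦ −x reflection is a symmetry, so x appears only in even powers.
(c) From the visible intercepts: among the integer gridlines, it crosses the y-axis at y ∈ {0, 1}; it meets the x-axis at x = 0 (among the integer gridlines).
(d) Putting this together gives p.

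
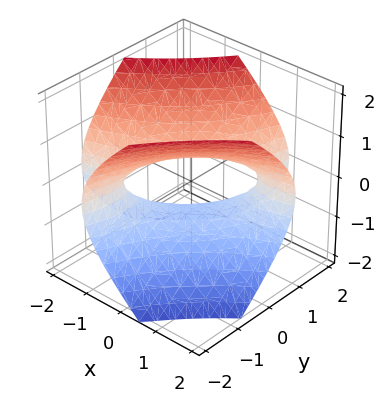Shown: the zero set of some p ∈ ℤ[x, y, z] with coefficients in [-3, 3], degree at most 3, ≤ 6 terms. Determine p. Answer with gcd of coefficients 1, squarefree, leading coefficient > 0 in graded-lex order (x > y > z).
First, the degree is 2 — no degree-1 surface has this shape.
Next, from the visible intercepts: no x-intercept at any integer in the box; no y-intercept at any integer in the box.
Finally, solving for integer coefficients yields p as stated.

x^2 - 3*x*y + y^2 - 2*z^2 + 1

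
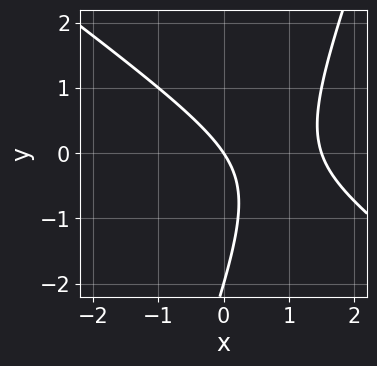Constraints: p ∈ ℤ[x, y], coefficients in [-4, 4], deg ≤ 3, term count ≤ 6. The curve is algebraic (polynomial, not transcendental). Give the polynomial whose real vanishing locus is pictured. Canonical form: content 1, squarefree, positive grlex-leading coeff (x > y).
2*x^2 + 2*x*y - y^2 - 3*x - 2*y

(a) Degree: a generic line meets the curve in up to 2 points, so deg p = 2.
(b) Against the integer gridlines: one x-axis crossing is at x = 0; the y-axis gridline crossings are at y ∈ {-2, 0}.
(c) Putting this together gives p.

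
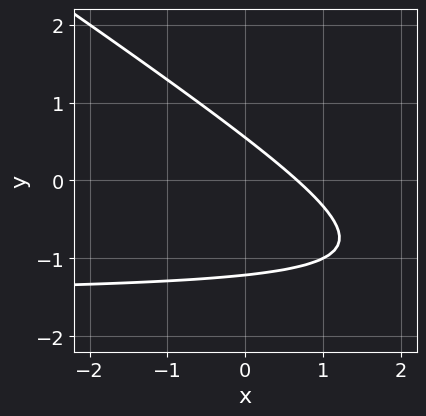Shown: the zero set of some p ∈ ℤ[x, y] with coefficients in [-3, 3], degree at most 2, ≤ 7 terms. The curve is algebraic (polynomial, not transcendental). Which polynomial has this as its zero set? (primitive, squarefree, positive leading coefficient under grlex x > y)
2*x*y + 3*y^2 + 3*x + 2*y - 2

1. The degree is 2 — a generic line meets the curve in up to 2 points.
2. The integer polynomial consistent with all of this is the stated p.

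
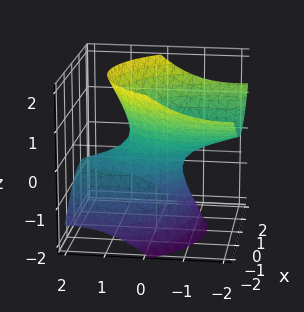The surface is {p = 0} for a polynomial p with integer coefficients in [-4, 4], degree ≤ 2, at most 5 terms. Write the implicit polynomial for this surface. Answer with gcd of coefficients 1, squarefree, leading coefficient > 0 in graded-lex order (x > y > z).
The degree is 2 — the shape is more complex than any degree-1 surface.
Against the integer gridlines: among the integer gridlines, it crosses the y-axis at y ∈ {-1, 1}; no z-intercept at any integer in the box.
Fitting integer coefficients to these (and the overall shape) gives p.

2*x^2 + y^2 + 3*y*z - 2*z^2 - 1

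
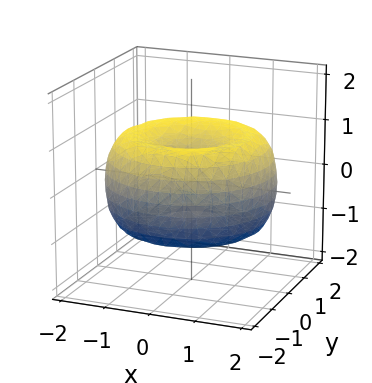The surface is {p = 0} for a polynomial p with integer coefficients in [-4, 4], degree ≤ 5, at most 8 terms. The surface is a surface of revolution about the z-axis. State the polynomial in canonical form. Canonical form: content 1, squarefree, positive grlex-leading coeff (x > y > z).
x^4 + 2*x^2*y^2 + y^4 - 3*x^2 - 3*y^2 + 3*z^2 - 1

(a) Degree: no degree-3 surface has this shape, so deg p = 4.
(b) Symmetries: rotational symmetry about the z-axis ⇒ p depends on x, y only through x² + y².
(c) From the visible intercepts: a circular section at z = -1 has radius exactly 1.
(d) Fitting integer coefficients to these (and the overall shape) gives p.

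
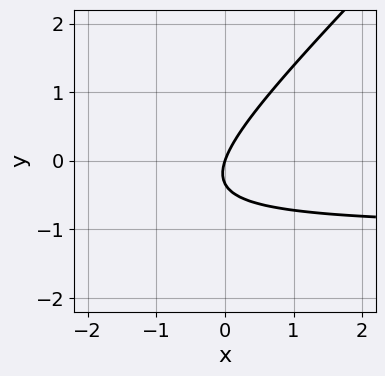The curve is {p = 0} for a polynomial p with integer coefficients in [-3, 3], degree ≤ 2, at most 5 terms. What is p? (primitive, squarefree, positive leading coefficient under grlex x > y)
3*x*y - 3*y^2 + 3*x - y

1. The degree is 2 — a generic line meets the curve in up to 2 points.
2. From the visible intercepts: one x-axis crossing is at x = 0; it crosses the y-axis at the gridline y = 0.
3. The integer polynomial consistent with all of this is the stated p.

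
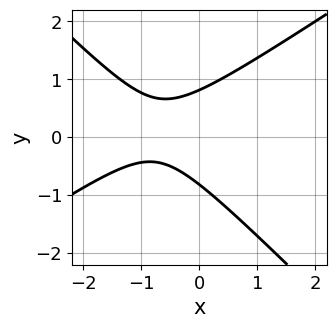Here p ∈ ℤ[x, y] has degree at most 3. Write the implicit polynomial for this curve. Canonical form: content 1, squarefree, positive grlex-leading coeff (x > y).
2*x^2 - x*y - 3*y^2 + 3*x + 2

(a) Degree: no degree-1 curve has this shape, so deg p = 2.
(b) Reading off the gridlines: no x-intercept at any integer in the box.
(c) These observations pin down the coefficients.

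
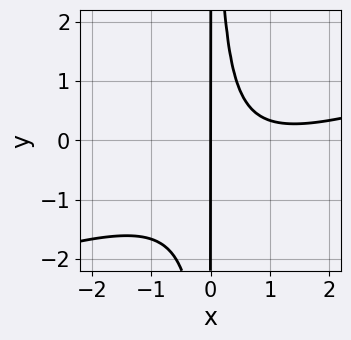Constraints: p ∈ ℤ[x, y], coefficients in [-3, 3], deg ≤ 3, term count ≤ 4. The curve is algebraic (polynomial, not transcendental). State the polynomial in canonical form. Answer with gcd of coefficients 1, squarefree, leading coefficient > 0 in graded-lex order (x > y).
deg p = 3. No degree-2 curve has this shape.
Observable constraints: the visible y-axis segment lies entirely on the curve; one x-axis crossing is at x = 0.
Solving for integer coefficients yields p as stated.

x^3 - 3*x^2*y - 2*x^2 + 2*x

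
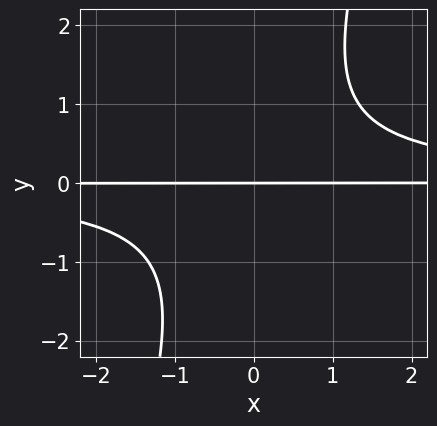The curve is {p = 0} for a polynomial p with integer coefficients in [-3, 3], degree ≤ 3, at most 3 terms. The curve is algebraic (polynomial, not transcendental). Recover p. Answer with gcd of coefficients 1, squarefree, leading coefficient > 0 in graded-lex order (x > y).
3*x*y^2 - y^3 - 3*y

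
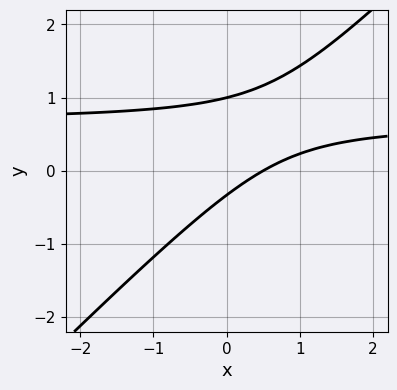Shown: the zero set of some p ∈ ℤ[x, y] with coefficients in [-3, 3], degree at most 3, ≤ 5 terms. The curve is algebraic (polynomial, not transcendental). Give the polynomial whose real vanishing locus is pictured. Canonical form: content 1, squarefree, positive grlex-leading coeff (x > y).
3*x*y - 3*y^2 - 2*x + 2*y + 1

The degree is 2 — a generic line meets the curve in up to 2 points.
From the visible intercepts: it crosses the y-axis at the gridline y = 1.
Putting this together gives p.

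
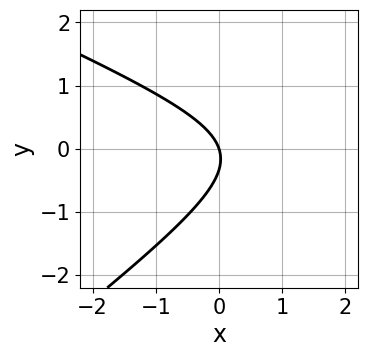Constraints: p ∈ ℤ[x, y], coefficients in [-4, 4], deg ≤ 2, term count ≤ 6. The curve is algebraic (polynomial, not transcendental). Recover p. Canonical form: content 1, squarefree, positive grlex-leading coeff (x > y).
x^2 + x*y - 3*y^2 - 3*x - y

(a) deg p = 2.
(b) Against the integer gridlines: one x-axis crossing is at x = 0; it meets the y-axis at y = 0 (among the integer gridlines).
(c) Assembling these constraints gives the stated polynomial.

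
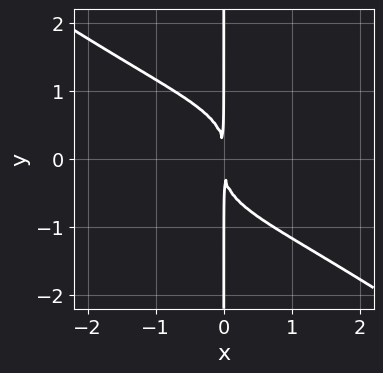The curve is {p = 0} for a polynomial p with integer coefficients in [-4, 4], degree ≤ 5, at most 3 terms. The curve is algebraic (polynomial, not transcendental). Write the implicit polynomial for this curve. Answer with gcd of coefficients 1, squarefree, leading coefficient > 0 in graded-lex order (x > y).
x^3*y - 2*x*y^3 - 2*x^2

First, deg p = 4. No degree-3 curve has this shape.
Then, reading off the gridlines: the visible y-axis segment lies entirely on the curve.
Finally, the integer polynomial consistent with all of this is the stated p.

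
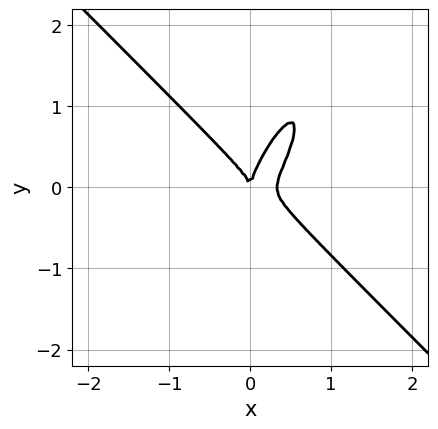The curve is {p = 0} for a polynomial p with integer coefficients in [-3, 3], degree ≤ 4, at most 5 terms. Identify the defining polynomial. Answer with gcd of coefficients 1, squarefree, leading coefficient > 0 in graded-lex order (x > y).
3*x^3 - 2*x*y^2 + y^3 - x^2

1. deg p = 3. The shape is more complex than any degree-2 curve.
2. Checking where it meets the axes: it crosses the x-axis at the gridline x = 0; one y-axis crossing is at y = 0.
3. Matching integer coefficients to the picture gives p.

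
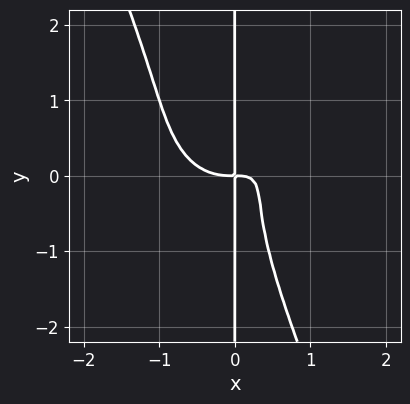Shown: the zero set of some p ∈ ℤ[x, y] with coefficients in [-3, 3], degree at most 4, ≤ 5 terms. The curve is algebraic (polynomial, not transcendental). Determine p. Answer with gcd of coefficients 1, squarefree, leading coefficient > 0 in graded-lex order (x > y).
2*x^4 + 2*x^2*y^2 + x*y^3 - 2*x^2*y + x*y

(a) deg p = 4. The shape is more complex than any degree-3 curve.
(b) Observable constraints: the visible y-axis segment lies entirely on the curve.
(c) Matching integer coefficients to the picture gives p.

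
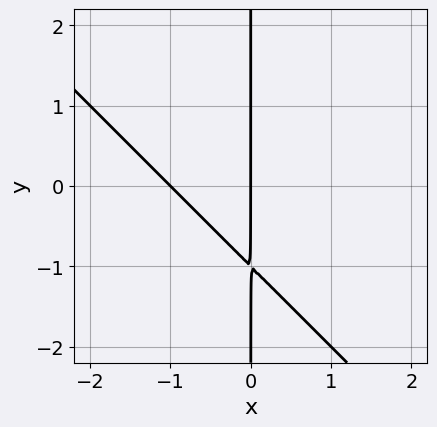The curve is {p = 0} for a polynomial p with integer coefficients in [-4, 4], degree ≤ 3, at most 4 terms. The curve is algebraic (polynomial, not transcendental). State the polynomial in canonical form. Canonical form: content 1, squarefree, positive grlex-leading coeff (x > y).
1. deg p = 2. A generic line meets the curve in up to 2 points.
2. Checking where it meets the axes: the x-axis gridline crossings are at x ∈ {-1, 0}; every point of the y-axis in the box is on the curve.
3. Together with the visible shape, these determine p as stated.

x^2 + x*y + x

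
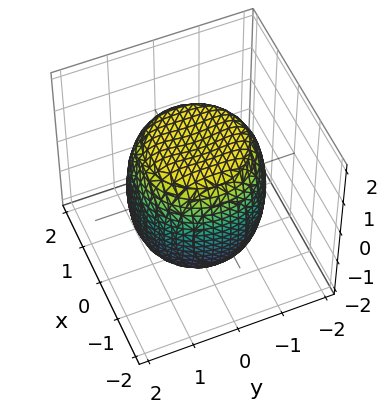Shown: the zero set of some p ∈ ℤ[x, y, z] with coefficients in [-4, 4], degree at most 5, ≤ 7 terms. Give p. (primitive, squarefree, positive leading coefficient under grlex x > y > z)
First, degree: a generic line meets the surface in up to 4 points, so deg p = 4.
Then, symmetry: the surface is invariant under rotation about z: p = q(x² + y², z).
Next, observable constraints: a circular section at z = -1 has radius between 1 and 2.
Finally, solving for integer coefficients yields p as stated.

x^4 + 2*x^2*y^2 + y^4 - x^2 - y^2 + z^2 - 2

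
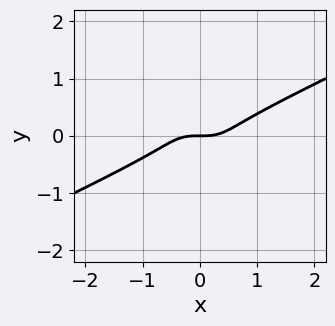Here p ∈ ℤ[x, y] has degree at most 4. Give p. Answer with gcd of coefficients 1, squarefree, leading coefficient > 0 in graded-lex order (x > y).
x^3 - 3*x*y^2 - 3*y^3 - y

1. deg p = 3.
2. Observable constraints: it crosses the y-axis at the gridline y = 0; one x-axis crossing is at x = 0.
3. Fitting integer coefficients to these (and the overall shape) gives p.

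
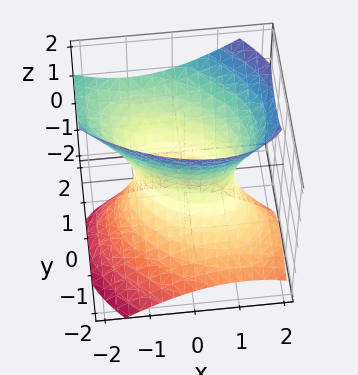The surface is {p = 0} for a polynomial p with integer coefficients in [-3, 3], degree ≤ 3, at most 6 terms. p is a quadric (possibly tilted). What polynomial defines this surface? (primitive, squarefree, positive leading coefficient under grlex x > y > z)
First, deg p = 2.
Next, reading off the gridlines: the x-axis gridline crossings are at x ∈ {-1, 1}; no z-intercept at any integer in the box.
Finally, solving for integer coefficients yields p as stated.

2*x^2 + 2*x*y + 3*y^2 - 3*y*z - 2*z^2 - 2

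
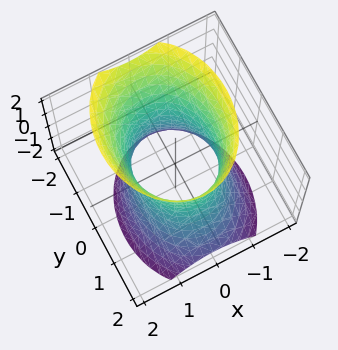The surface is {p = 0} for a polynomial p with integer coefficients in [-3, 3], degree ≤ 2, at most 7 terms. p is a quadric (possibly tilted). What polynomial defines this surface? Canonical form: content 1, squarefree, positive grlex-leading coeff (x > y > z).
3*x^2 + 2*y^2 + y*z - z^2 - 3

First, degree: no degree-1 surface has this shape, so deg p = 2.
Then, checking where it meets the axes: no z-intercept at any integer in the box; the x-axis gridline crossings are at x ∈ {-1, 1}.
Finally, fitting integer coefficients to these (and the overall shape) gives p.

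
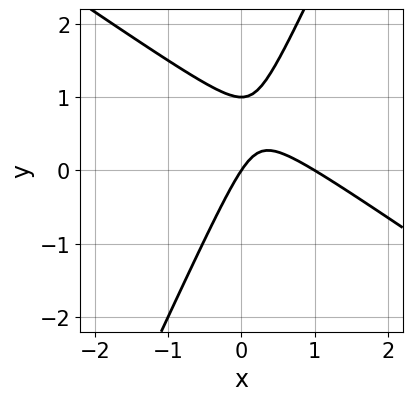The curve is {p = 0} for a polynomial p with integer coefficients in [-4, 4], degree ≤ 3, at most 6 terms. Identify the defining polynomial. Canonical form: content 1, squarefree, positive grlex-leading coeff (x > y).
3*x^2 + 3*x*y - 2*y^2 - 3*x + 2*y

First, degree: no degree-1 curve has this shape, so deg p = 2.
Next, against the integer gridlines: among the integer gridlines, it crosses the y-axis at y ∈ {0, 1}; among the integer gridlines, it crosses the x-axis at x ∈ {0, 1}.
Finally, matching integer coefficients to the picture gives p.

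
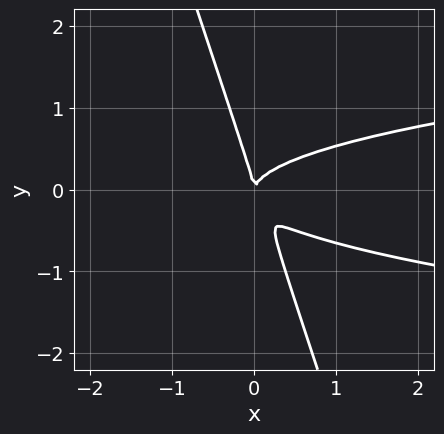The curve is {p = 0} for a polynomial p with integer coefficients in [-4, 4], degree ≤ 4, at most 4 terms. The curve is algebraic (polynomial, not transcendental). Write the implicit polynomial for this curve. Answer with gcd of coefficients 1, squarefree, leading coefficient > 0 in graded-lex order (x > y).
3*x*y^2 + y^3 - x^2

First, deg p = 3. The shape is more complex than any degree-2 curve.
Next, checking where it meets the axes: it meets the y-axis at y = 0 (among the integer gridlines); one x-axis crossing is at x = 0.
Finally, the integer polynomial consistent with all of this is the stated p.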